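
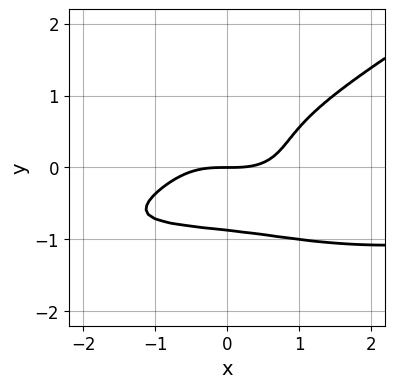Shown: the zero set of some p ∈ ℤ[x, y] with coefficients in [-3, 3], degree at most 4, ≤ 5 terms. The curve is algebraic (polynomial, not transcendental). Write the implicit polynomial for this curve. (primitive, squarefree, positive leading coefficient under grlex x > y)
x^3*y - x*y^3 - 3*y^4 + x^3 - 2*y

1. Degree: the shape is more complex than any degree-3 curve, so deg p = 4.
2. From the axis intercepts and sections: it crosses the x-axis at the gridline x = 0; one y-axis crossing is at y = 0.
3. Putting this together gives p.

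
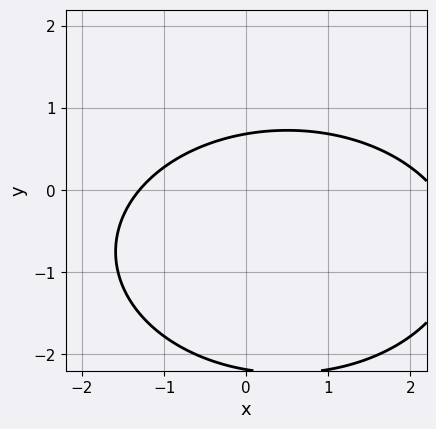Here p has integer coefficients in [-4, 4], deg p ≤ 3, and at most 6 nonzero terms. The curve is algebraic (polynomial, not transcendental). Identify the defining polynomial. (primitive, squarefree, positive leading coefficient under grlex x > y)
x^2 + 2*y^2 - x + 3*y - 3

1. The degree is 2 — a generic line meets the curve in up to 2 points.
2. Putting this together gives p.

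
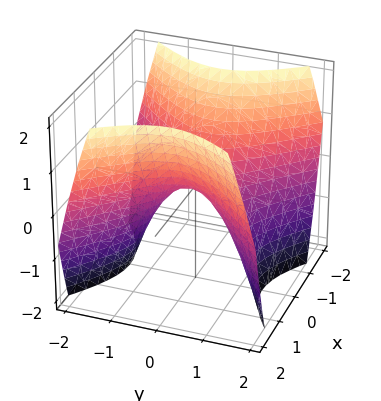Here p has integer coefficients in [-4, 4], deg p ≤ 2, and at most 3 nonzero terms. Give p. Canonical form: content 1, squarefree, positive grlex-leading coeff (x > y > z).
x^2 - y^2 - z

First, degree: a hyperbolic paraboloid; a quadric, so deg p = 2.
Then, symmetries: the y ↦ −y reflection is a symmetry, so y appears only in even powers; it's symmetric under x → −x, forcing even powers of x.
Then, checking where it meets the axes: it meets the z-axis at z = 0 (among the integer gridlines); it meets the x-axis at x = 0 (among the integer gridlines).
Finally, matching integer coefficients to the picture gives p.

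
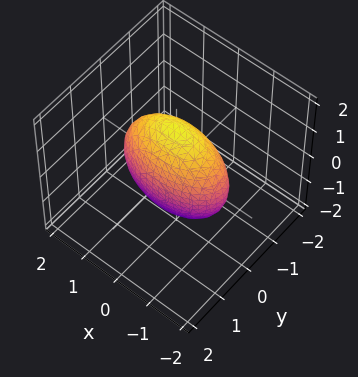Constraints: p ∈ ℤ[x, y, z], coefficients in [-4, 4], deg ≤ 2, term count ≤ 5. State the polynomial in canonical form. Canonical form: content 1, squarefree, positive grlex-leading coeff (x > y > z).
(a) The degree is 2 — a closed, bounded, convex surface; a quadric.
(b) Symmetries: the z ↦ −z reflection is a symmetry, so z appears only in even powers; the y ↦ −y reflection is a symmetry, so y appears only in even powers; it's symmetric under x → −x, forcing even powers of x.
(c) These observations pin down the coefficients.

x^2 + 3*y^2 + z^2 - 2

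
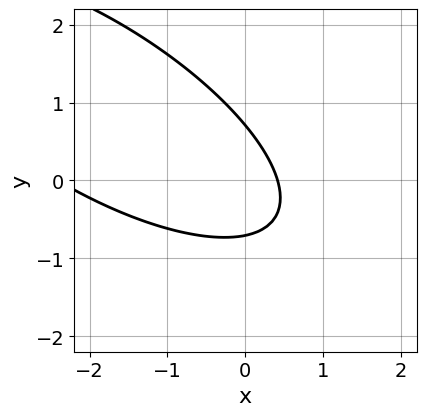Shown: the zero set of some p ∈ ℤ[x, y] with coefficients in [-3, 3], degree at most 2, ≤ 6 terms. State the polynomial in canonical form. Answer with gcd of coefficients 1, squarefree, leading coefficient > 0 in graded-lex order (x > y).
1. The degree is 2 — the shape is more complex than any degree-1 curve.
2. The integer polynomial consistent with all of this is the stated p.

x^2 + 2*x*y + 2*y^2 + 2*x - 1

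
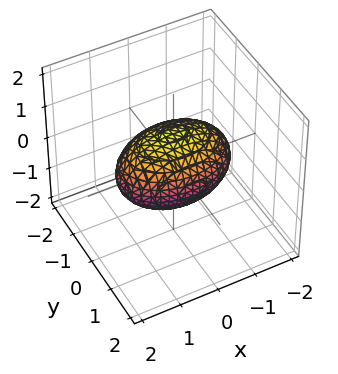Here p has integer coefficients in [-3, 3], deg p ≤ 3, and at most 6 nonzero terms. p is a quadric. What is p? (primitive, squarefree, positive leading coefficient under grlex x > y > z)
The degree is 2 — a closed, bounded, convex surface; a quadric.
Symmetries: mirror symmetry x ↦ −x ⇒ only even powers of x; the z ↦ −z reflection is a symmetry, so z appears only in even powers; it's symmetric under y → −y, forcing even powers of y.
Reading off the gridlines: among the integer gridlines, it crosses the z-axis at z ∈ {-1, 1}; among the integer gridlines, it crosses the y-axis at y ∈ {-1, 1}.
Solving for integer coefficients yields p as stated.

x^2 + 2*y^2 + 2*z^2 - 2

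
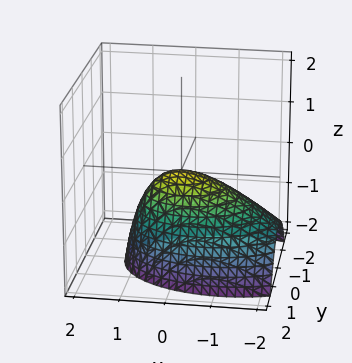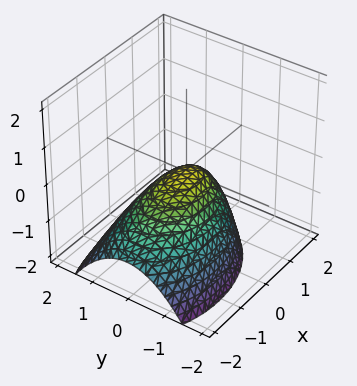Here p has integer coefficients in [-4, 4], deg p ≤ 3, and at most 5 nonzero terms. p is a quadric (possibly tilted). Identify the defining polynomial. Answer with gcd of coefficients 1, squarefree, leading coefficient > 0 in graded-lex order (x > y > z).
x^2 - x*z + 2*y^2 + 2*z

First, deg p = 2. A generic line meets the surface in up to 2 points.
Then, checking where it meets the axes: it meets the z-axis at z = 0 (among the integer gridlines); one y-axis crossing is at y = 0; it meets the x-axis at x = 0 (among the integer gridlines).
Finally, these observations pin down the coefficients.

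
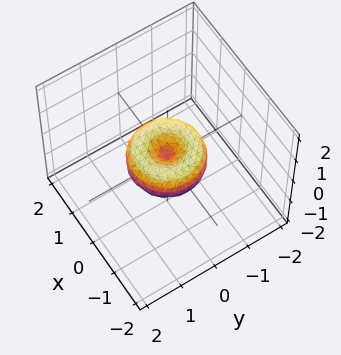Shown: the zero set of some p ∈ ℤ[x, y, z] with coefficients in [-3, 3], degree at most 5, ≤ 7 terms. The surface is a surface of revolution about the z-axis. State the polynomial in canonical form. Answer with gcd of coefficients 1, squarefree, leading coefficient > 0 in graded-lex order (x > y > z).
The degree is 4 — the shape is more complex than any degree-3 surface.
Symmetries: the surface is invariant under rotation about z: p = q(x² + y², z).
Reading off the gridlines: the x-axis gridline crossings are at x ∈ {-1, 0, 1}; among the integer gridlines, it crosses the y-axis at y ∈ {-1, 0, 1}; a circular section at z = 0 has radius exactly 1.
The integer polynomial consistent with all of this is the stated p.

x^4 + 2*x^2*y^2 + y^4 - x^2 - y^2 + z^2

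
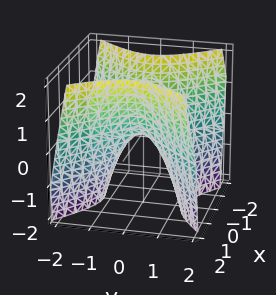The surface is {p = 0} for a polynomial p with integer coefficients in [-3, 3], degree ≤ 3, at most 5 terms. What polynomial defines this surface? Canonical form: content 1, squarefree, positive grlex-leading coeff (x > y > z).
3*x^2 - 3*y^2 - 2*z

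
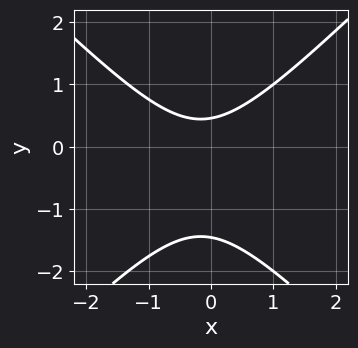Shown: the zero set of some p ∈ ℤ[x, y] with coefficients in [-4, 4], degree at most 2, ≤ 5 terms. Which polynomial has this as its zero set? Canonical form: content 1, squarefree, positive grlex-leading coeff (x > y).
(a) deg p = 2.
(b) From the visible intercepts: it misses every integer gridline on the x-axis.
(c) Solving for integer coefficients yields p as stated.

3*x^2 - 3*y^2 + x - 3*y + 2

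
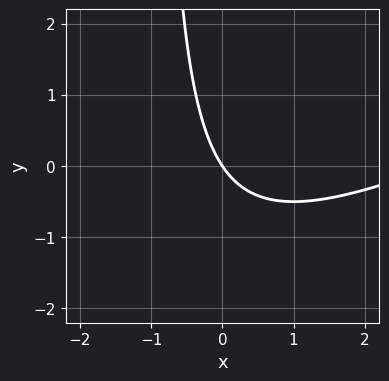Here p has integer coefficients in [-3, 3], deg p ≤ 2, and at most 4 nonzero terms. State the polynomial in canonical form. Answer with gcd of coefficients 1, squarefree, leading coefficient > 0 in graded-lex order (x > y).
First, deg p = 2. A generic line meets the curve in up to 2 points.
Next, from the axis intercepts and sections: it meets the x-axis at x = 0 (among the integer gridlines); it meets the y-axis at y = 0 (among the integer gridlines).
Finally, matching integer coefficients to the picture gives p.

x^2 - 2*x*y - 3*x - 2*y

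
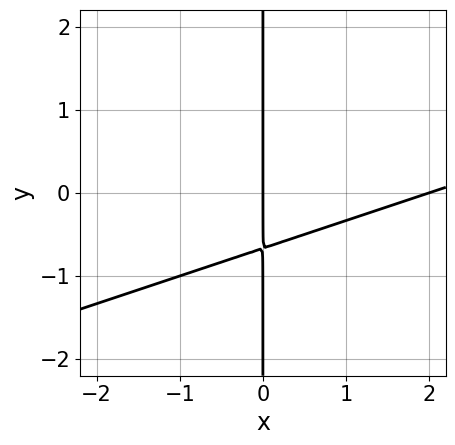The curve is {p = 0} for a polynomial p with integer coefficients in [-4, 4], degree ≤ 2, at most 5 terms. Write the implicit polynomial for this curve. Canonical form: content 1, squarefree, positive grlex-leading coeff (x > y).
x^2 - 3*x*y - 2*x

1. deg p = 2. A generic line meets the curve in up to 2 points.
2. Checking where it meets the axes: every point of the y-axis in the box is on the curve; among the integer gridlines, it crosses the x-axis at x ∈ {0, 2}.
3. Matching integer coefficients to the picture gives p.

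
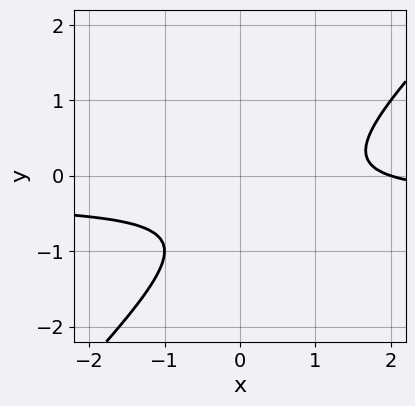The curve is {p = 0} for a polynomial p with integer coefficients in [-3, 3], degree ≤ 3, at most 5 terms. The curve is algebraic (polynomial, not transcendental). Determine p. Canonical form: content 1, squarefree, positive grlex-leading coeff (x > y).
Degree: a generic line meets the curve in up to 2 points, so deg p = 2.
Reading off the gridlines: it misses every integer gridline on the y-axis; it crosses the x-axis at the gridline x = 2.
These observations pin down the coefficients.

3*x*y - 3*y^2 + x - 3*y - 2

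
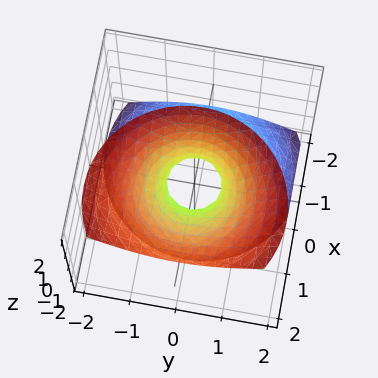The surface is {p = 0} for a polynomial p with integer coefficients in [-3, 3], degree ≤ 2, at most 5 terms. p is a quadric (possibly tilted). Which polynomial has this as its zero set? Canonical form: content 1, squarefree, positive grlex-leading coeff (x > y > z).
3*x^2 - 3*x*z + 3*y^2 - 2*z^2 - 1

1. The degree is 2 — no degree-1 surface has this shape.
2. From the axis intercepts and sections: no z-intercept at any integer in the box.
3. The integer polynomial consistent with all of this is the stated p.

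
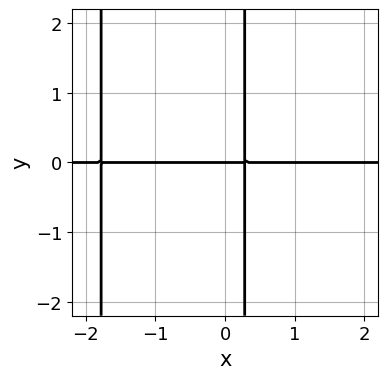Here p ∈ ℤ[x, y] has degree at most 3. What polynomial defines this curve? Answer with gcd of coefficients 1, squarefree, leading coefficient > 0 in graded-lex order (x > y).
1. Degree: a generic line meets the curve in up to 3 points, so deg p = 3.
2. From the visible intercepts: every point of the x-axis in the box is on the curve; it meets the y-axis at y = 0 (among the integer gridlines).
3. Matching integer coefficients to the picture gives p.

2*x^2*y + 3*x*y - y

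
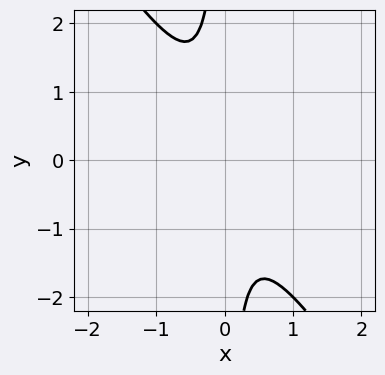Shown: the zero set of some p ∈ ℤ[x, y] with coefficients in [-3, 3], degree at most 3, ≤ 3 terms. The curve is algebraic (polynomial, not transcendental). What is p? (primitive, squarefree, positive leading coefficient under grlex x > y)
3*x^2 + 2*x*y + 1

First, degree: a generic line meets the curve in up to 2 points, so deg p = 2.
Then, from the axis intercepts and sections: the curve avoids every integer y-axis point in the box; it misses every integer gridline on the x-axis.
Finally, assembling these constraints gives the stated polynomial.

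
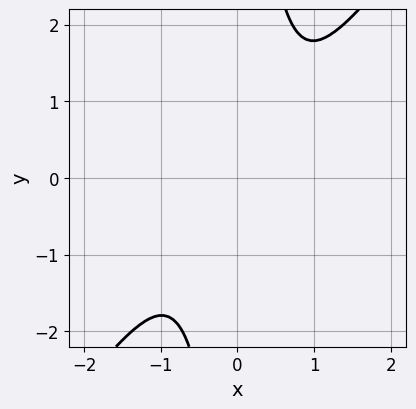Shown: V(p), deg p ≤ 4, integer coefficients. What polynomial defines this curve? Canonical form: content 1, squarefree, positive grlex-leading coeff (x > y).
First, the degree is 4 — no degree-3 curve has this shape.
Then, from the axis intercepts and sections: no y-intercept at any integer in the box; it misses every integer gridline on the x-axis.
Finally, the integer polynomial consistent with all of this is the stated p.

3*x^4 - x^3*y - x^2*y^2 + 2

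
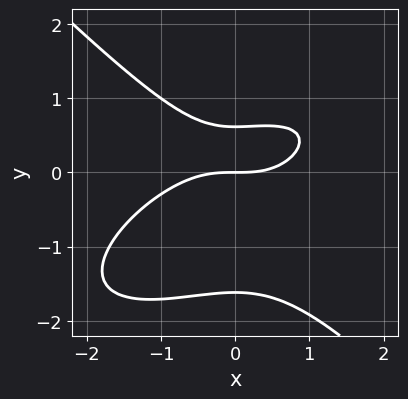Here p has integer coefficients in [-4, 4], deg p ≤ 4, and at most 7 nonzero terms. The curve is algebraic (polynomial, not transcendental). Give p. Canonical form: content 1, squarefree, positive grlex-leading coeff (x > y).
x^3 - x^2*y + 2*y^3 + 2*y^2 - 2*y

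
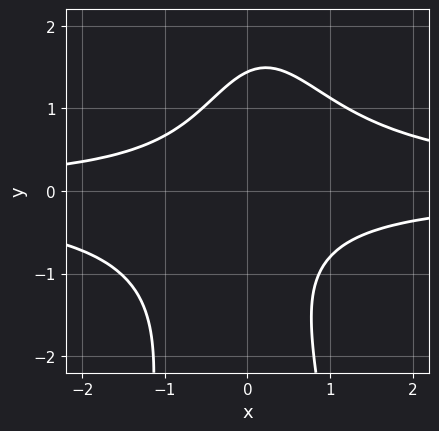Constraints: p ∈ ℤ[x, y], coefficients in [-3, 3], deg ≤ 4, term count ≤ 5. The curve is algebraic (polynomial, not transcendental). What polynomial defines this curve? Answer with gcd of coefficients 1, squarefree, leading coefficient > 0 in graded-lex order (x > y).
(a) deg p = 4. The shape is more complex than any degree-3 curve.
(b) From the axis intercepts and sections: it misses every integer gridline on the x-axis.
(c) Fitting integer coefficients to these (and the overall shape) gives p.

3*x^2*y^2 + y^3 - 2*x*y - 3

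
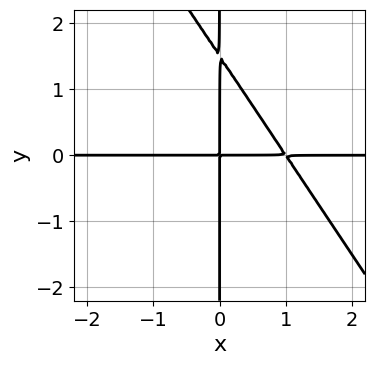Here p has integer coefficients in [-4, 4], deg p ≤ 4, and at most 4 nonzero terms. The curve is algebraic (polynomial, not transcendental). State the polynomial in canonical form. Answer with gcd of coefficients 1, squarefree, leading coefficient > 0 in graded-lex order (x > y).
The degree is 3 — a generic line meets the curve in up to 3 points.
Reading off the gridlines: every point of the y-axis in the box is on the curve; every point of the x-axis in the box is on the curve.
Matching integer coefficients to the picture gives p.

3*x^2*y + 2*x*y^2 - 3*x*y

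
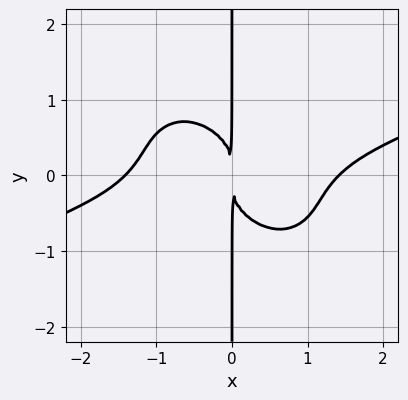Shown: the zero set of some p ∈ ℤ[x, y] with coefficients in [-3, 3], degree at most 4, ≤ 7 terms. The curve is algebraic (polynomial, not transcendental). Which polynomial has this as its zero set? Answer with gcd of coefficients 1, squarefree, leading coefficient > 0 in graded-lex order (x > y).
x^4 - 2*x^3*y - 2*x^2*y^2 - 3*x*y^3 - 2*x^2

First, deg p = 4. A generic line meets the curve in up to 4 points.
Next, reading off the gridlines: every point of the y-axis in the box is on the curve.
Finally, assembling these constraints gives the stated polynomial.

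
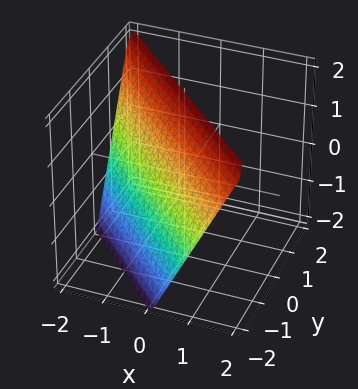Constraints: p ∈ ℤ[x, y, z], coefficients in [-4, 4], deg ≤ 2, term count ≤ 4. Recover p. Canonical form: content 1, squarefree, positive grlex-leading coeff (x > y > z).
2*x + 2*y - z + 2

(a) Degree: every cross-section is a straight line — this is a plane, so deg p = 1.
(b) Checking where it meets the axes: it crosses the x-axis at the gridline x = -1; it crosses the z-axis at the gridline z = 2.
(c) The integer polynomial consistent with all of this is the stated p. Check: (0, -1, 0) on the y-axis lies on the surface, and p(0, -1, 0) = 0. ✓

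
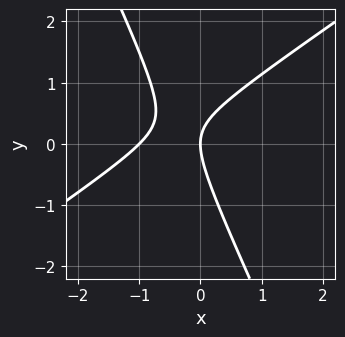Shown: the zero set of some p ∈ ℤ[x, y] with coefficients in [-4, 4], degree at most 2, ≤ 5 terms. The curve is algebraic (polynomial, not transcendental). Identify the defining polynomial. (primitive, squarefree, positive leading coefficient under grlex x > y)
1. The degree is 2 — no degree-1 curve has this shape.
2. Observable constraints: it crosses the y-axis at the gridline y = 0; among the integer gridlines, it crosses the x-axis at x ∈ {-1, 0}.
3. Putting this together gives p.

3*x^2 - 3*x*y - 2*y^2 + 3*x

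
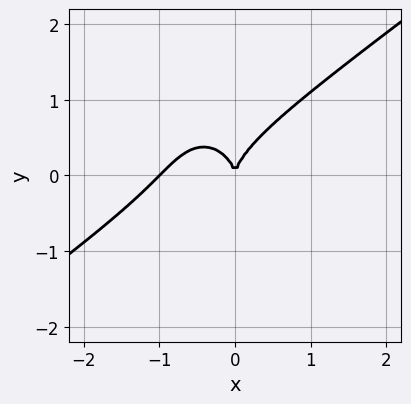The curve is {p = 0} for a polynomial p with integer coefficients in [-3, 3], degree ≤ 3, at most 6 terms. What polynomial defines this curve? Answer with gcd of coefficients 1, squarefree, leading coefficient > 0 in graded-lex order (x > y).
First, degree: a generic line meets the curve in up to 3 points, so deg p = 3.
Then, against the integer gridlines: one y-axis crossing is at y = 0; among the integer gridlines, it crosses the x-axis at x ∈ {-1, 0}.
Finally, these observations pin down the coefficients.

3*x^3 - 3*x^2*y - 2*y^3 + 3*x^2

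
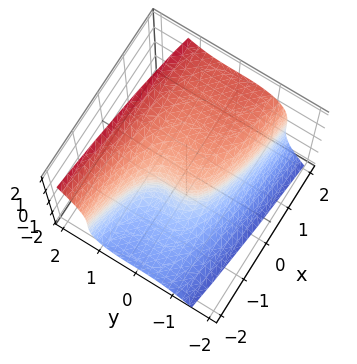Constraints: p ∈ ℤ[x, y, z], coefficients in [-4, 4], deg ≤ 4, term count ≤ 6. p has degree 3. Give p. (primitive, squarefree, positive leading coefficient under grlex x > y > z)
2*y^3 - z^3 + 2*x + 1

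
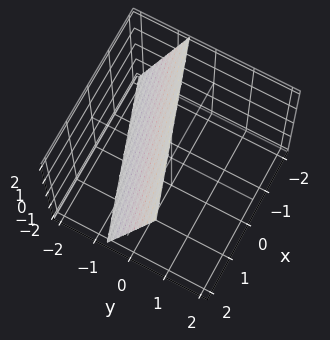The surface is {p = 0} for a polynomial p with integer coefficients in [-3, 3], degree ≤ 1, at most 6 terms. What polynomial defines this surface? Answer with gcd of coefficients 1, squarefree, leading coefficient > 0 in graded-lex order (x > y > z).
First, degree: the surface is flat (a plane), so deg p = 1.
Then, reading off the gridlines: it meets the z-axis at z = 2 (among the integer gridlines); it crosses the x-axis at the gridline x = 2.
Finally, the integer polynomial consistent with all of this is the stated p.

x - 3*y + z - 2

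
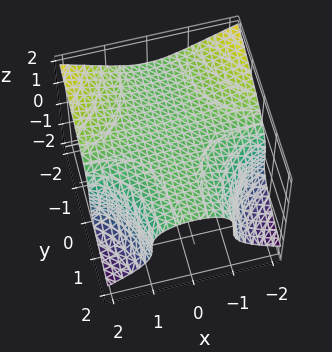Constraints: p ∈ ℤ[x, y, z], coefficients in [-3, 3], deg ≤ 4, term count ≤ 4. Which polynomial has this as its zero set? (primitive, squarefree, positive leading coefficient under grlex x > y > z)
x^2*y + 2*z^3 - 2

First, the degree is 3 — no degree-2 surface has this shape.
Next, from the axis intercepts and sections: it misses every integer gridline on the x-axis; it meets the z-axis at z = 1 (among the integer gridlines).
Finally, matching integer coefficients to the picture gives p.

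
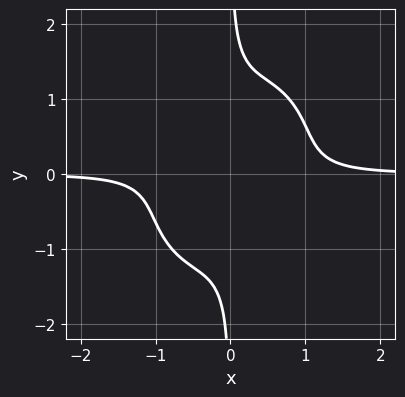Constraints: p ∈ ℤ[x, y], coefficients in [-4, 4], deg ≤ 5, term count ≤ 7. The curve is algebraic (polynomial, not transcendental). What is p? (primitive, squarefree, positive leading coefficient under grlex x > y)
deg p = 4. A generic line meets the curve in up to 4 points.
Observable constraints: it misses every integer gridline on the y-axis; the curve avoids every integer x-axis point in the box.
Matching integer coefficients to the picture gives p.

3*x^3*y - 2*x^2*y^2 + 2*x*y^3 - x*y - 1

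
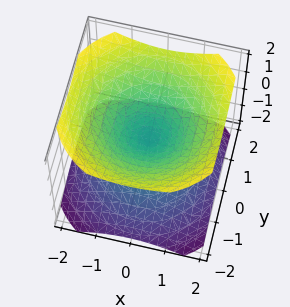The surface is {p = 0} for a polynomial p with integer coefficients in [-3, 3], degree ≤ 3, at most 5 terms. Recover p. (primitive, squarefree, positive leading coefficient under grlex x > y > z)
2*x^2 + 2*y^2 - 3*z^2

1. The picture has 2 separate pieces. They look like related sheets of one shape, so recover p as a whole.
2. The degree is 2 — a double cone through the origin; a quadric.
3. By symmetry, every cross-section ⟂ z is a circle, so x, y appear only via x² + y²; it's symmetric under z → −z, forcing even powers of z.
4. From the axis intercepts and sections: one z-axis crossing is at z = 0; it meets the x-axis at x = 0 (among the integer gridlines).
5. Matching integer coefficients to the picture gives p.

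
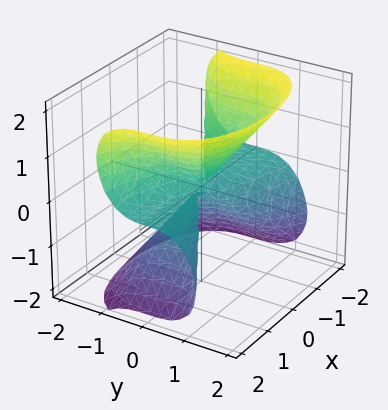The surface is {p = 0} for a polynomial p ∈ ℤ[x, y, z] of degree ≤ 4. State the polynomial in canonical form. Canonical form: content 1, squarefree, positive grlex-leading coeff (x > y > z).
x^2*z + 2*y^3 - z^3

First, degree: a generic line meets the surface in up to 3 points, so deg p = 3.
Then, checking where it meets the axes: it crosses the z-axis at the gridline z = 0; it crosses the y-axis at the gridline y = 0; every point of the x-axis in the box is on the surface.
Finally, the integer polynomial consistent with all of this is the stated p.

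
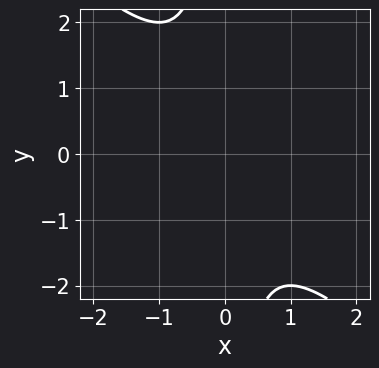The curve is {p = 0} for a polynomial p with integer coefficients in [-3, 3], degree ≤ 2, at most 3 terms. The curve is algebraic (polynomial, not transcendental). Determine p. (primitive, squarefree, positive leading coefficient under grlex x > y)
deg p = 2.
Checking where it meets the axes: it misses every integer gridline on the x-axis; it misses every integer gridline on the y-axis.
Matching integer coefficients to the picture gives p.

x^2 + x*y + 1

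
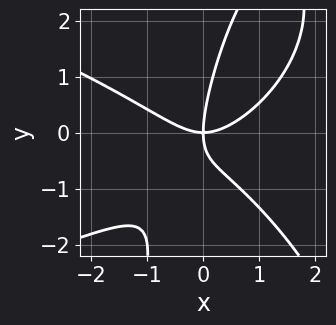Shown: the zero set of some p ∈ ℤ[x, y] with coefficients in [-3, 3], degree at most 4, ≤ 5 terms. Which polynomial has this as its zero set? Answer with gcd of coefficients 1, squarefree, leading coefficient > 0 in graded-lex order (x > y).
The degree is 4 — the shape is more complex than any degree-3 curve.
From the axis intercepts and sections: it meets the x-axis at x = 0 (among the integer gridlines); it crosses the y-axis at the gridline y = 0.
Together with the visible shape, these determine p as stated.

x^2*y^2 + 2*x^3 - 3*x*y^2 + y^3 - 3*x*y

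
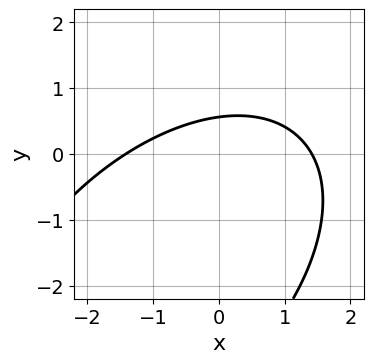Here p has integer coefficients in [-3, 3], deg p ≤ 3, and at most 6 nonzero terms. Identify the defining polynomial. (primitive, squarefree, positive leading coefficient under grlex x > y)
1. deg p = 2. No degree-1 curve has this shape.
2. Putting this together gives p.

x^2 - x*y + y^2 + 3*y - 2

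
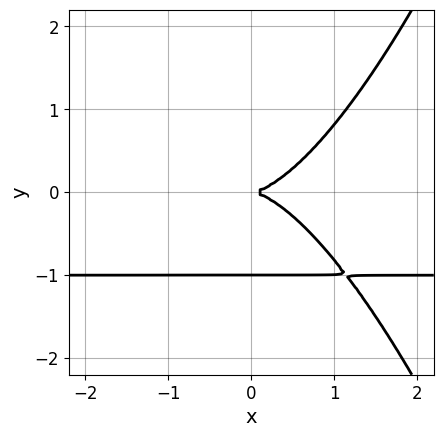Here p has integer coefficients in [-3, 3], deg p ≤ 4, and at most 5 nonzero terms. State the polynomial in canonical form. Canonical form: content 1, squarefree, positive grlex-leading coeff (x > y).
2*x^3*y + 2*x^3 - 3*y^3 - 3*y^2

First, degree: the shape is more complex than any degree-3 curve, so deg p = 4.
Then, from the visible intercepts: the y-axis gridline crossings are at y ∈ {-1, 0}; one x-axis crossing is at x = 0.
Finally, solving for integer coefficients yields p as stated.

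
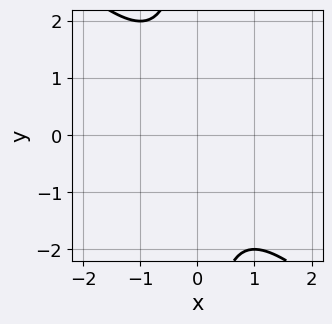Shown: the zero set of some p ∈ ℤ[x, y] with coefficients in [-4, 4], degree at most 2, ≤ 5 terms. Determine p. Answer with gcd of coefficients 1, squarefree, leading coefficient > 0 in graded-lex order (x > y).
Degree: no degree-1 curve has this shape, so deg p = 2.
Observable constraints: it misses every integer gridline on the x-axis; no y-intercept at any integer in the box.
Fitting integer coefficients to these (and the overall shape) gives p.

x^2 + x*y + 1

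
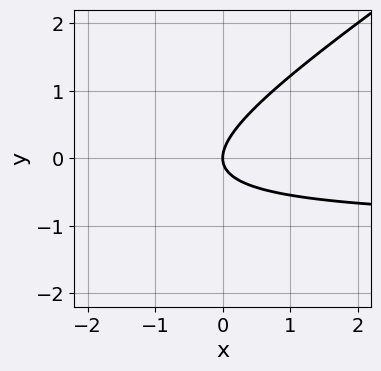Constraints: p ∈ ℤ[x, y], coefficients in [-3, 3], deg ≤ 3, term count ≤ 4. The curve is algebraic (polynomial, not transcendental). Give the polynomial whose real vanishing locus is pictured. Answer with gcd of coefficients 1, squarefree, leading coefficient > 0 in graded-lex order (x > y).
Degree: the shape is more complex than any degree-1 curve, so deg p = 2.
Against the integer gridlines: it meets the y-axis at y = 0 (among the integer gridlines); one x-axis crossing is at x = 0.
The integer polynomial consistent with all of this is the stated p.

2*x*y - 3*y^2 + 2*x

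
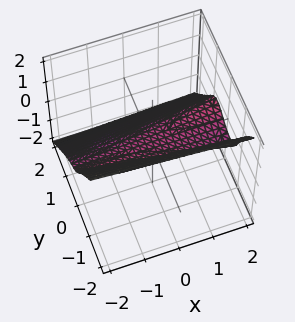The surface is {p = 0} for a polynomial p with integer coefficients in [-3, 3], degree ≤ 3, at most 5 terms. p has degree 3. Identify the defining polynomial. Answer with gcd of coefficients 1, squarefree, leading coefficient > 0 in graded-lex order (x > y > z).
3*y^3 + 2*z^3 - x*y - 2*z^2 + 3*z

Degree: the shape is more complex than any degree-2 surface, so deg p = 3.
From the axis intercepts and sections: one y-axis crossing is at y = 0; one z-axis crossing is at z = 0; the visible x-axis segment lies entirely on the surface.
Putting this together gives p.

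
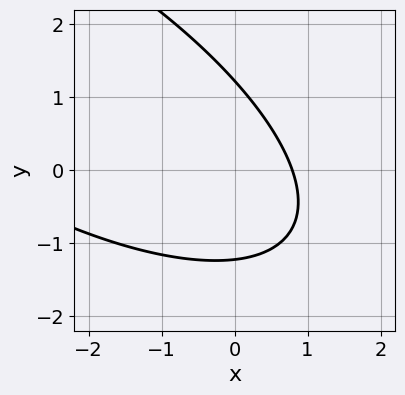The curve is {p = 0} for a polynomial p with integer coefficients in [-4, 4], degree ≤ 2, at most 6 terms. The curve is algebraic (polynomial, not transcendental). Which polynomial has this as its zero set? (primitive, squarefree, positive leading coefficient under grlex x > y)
The degree is 2 — no degree-1 curve has this shape.
The integer polynomial consistent with all of this is the stated p.

x^2 + 2*x*y + 2*y^2 + 3*x - 3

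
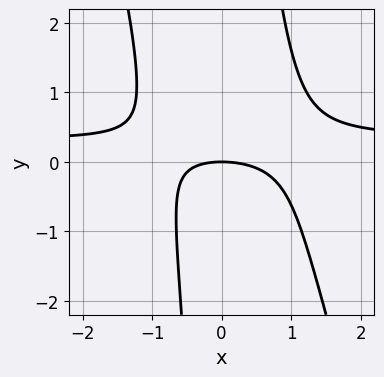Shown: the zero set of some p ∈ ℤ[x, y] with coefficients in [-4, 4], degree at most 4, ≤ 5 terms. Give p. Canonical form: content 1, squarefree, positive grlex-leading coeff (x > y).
1. deg p = 3. The shape is more complex than any degree-2 curve.
2. From the visible intercepts: one y-axis crossing is at y = 0; one x-axis crossing is at x = 0.
3. Matching integer coefficients to the picture gives p.

3*x^2*y + x*y^2 - x^2 - x*y - 3*y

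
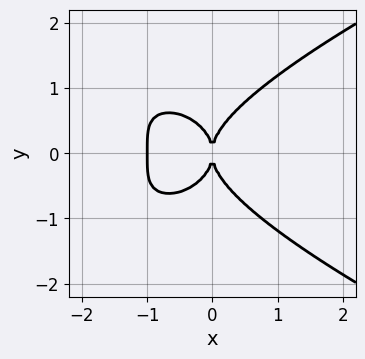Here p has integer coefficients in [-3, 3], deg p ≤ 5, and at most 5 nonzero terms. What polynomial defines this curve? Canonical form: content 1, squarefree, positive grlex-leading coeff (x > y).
1. deg p = 4. A generic line meets the curve in up to 4 points.
2. Symmetries: mirror symmetry y ↦ −y ⇒ only even powers of y.
3. Reading off the gridlines: it meets the y-axis at y = 0 (among the integer gridlines); among the integer gridlines, it crosses the x-axis at x ∈ {-1, 0}.
4. These observations pin down the coefficients.

y^4 - x^3 - x^2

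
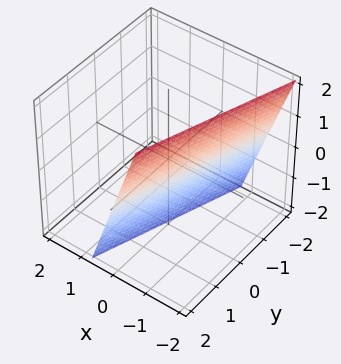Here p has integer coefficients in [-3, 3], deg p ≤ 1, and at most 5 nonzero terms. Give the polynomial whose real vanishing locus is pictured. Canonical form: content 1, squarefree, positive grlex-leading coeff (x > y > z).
First, deg p = 1.
Next, from the axis intercepts and sections: it crosses the y-axis at the gridline y = 2; it meets the z-axis at z = -2 (among the integer gridlines).
Finally, assembling these constraints gives the stated polynomial.

3*x - y + z + 2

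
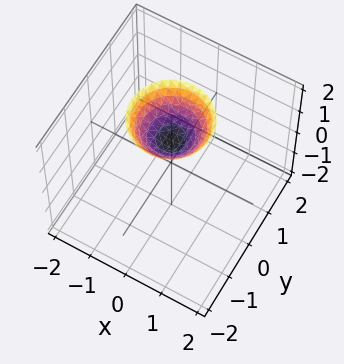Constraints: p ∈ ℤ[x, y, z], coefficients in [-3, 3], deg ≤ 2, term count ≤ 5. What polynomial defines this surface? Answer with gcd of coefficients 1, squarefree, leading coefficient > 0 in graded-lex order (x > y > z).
Degree: the shape is more complex than any degree-1 surface, so deg p = 2.
By symmetry, every cross-section ⟂ z is a circle, so x, y appear only via x² + y².
Against the integer gridlines: no x-intercept at any integer in the box; it misses every integer gridline on the y-axis; it crosses the z-axis at the gridline z = 1.
These observations pin down the coefficients.

x^2 + y^2 - z + 1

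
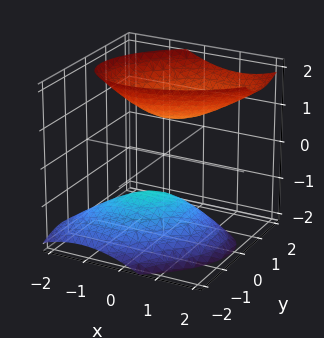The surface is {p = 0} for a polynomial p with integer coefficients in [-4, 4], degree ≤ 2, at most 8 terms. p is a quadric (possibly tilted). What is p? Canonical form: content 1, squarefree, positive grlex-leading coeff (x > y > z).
2*x^2 - 2*x*y + 3*y^2 - 2*y*z - 2*z^2 + 2

(a) There are 2 components. They look like related sheets of one shape, so recover p as a whole.
(b) The degree is 2 — the shape is more complex than any degree-1 surface.
(c) Checking where it meets the axes: among the integer gridlines, it crosses the z-axis at z ∈ {-1, 1}; it misses every integer gridline on the x-axis; it misses every integer gridline on the y-axis.
(d) Solving for integer coefficients yields p as stated.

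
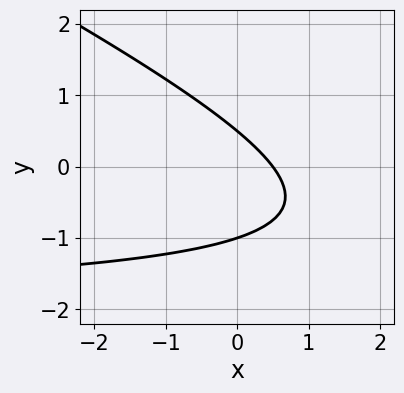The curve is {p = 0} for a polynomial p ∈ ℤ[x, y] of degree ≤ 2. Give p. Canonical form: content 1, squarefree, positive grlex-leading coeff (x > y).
(a) Degree: a generic line meets the curve in up to 2 points, so deg p = 2.
(b) Against the integer gridlines: one y-axis crossing is at y = -1.
(c) Assembling these constraints gives the stated polynomial.

x*y + 2*y^2 + 2*x + y - 1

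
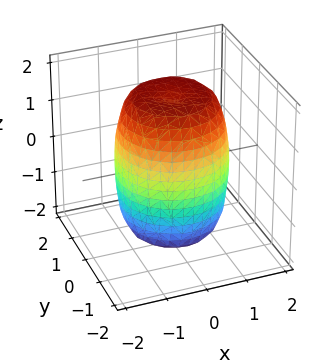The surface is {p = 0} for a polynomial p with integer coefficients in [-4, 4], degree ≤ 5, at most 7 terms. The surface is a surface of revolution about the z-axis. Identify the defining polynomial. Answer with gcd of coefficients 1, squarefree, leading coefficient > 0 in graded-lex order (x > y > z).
2*x^4 + 4*x^2*y^2 + 2*y^4 - 2*x^2 - 2*y^2 + z^2 - 3

Degree: the shape is more complex than any degree-3 surface, so deg p = 4.
Symmetries: the surface is invariant under rotation about z: p = q(x² + y², z).
Against the integer gridlines: a circular section at z = 0 has radius between 1 and 2.
Putting this together gives p.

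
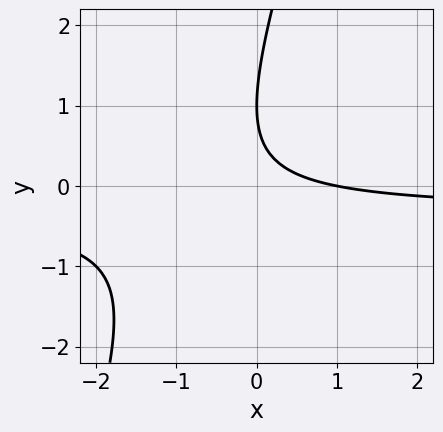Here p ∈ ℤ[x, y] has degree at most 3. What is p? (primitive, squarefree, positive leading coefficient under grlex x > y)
(a) deg p = 2. No degree-1 curve has this shape.
(b) Against the integer gridlines: it crosses the x-axis at the gridline x = 1; it crosses the y-axis at the gridline y = 1.
(c) These observations pin down the coefficients.

3*x*y - y^2 + x + 2*y - 1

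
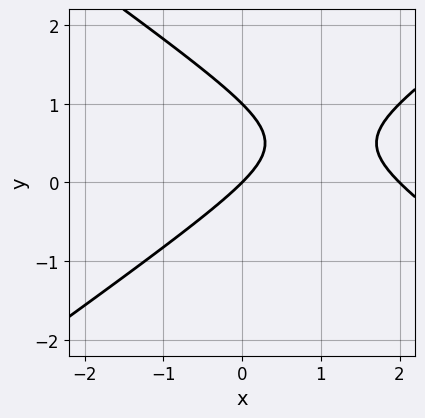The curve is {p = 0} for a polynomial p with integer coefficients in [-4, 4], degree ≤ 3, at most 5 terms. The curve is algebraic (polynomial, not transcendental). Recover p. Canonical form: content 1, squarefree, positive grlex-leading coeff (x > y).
x^2 - 2*y^2 - 2*x + 2*y

1. The degree is 2 — a generic line meets the curve in up to 2 points.
2. Checking where it meets the axes: among the integer gridlines, it crosses the x-axis at x ∈ {0, 2}; among the integer gridlines, it crosses the y-axis at y ∈ {0, 1}.
3. Assembling these constraints gives the stated polynomial.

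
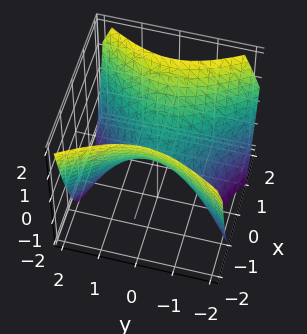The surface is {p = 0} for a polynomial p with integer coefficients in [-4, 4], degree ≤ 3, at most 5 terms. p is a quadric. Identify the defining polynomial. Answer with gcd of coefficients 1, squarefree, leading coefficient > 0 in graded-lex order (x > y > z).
3*x^2 - 2*y^2 - 3*z

(a) deg p = 2.
(b) Symmetries: mirror symmetry x ↦ −x ⇒ only even powers of x; mirror symmetry y ↦ −y ⇒ only even powers of y.
(c) Reading off the gridlines: it meets the y-axis at y = 0 (among the integer gridlines); it meets the x-axis at x = 0 (among the integer gridlines).
(d) Matching integer coefficients to the picture gives p.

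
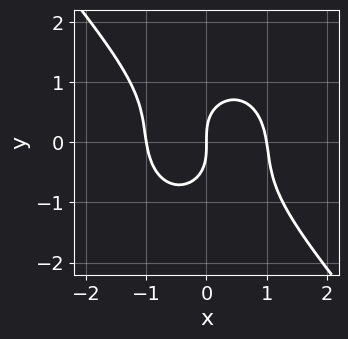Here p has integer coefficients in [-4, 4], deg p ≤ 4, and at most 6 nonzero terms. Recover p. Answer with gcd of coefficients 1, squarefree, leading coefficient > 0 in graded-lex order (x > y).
3*x^3 + x^2*y + x*y^2 + 2*y^3 - 3*x

(a) deg p = 3.
(b) Observable constraints: among the integer gridlines, it crosses the x-axis at x ∈ {-1, 0, 1}; it crosses the y-axis at the gridline y = 0.
(c) Matching integer coefficients to the picture gives p.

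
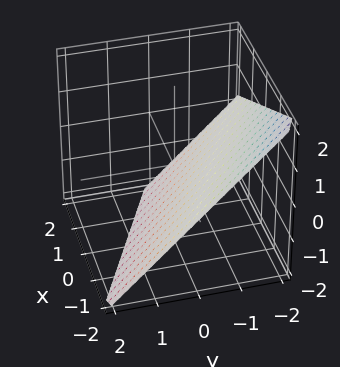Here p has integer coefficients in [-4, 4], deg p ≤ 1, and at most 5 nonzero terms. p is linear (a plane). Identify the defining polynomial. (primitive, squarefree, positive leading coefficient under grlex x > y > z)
(a) The degree is 1 — the surface is flat (a plane).
(b) Reading off the gridlines: one y-axis crossing is at y = -1; it crosses the z-axis at the gridline z = -1.
(c) These observations pin down the coefficients. Check: (-2, 0, 0) on the x-axis lies on the surface, and p(-2, 0, 0) = 0. ✓

x + 2*y + 2*z + 2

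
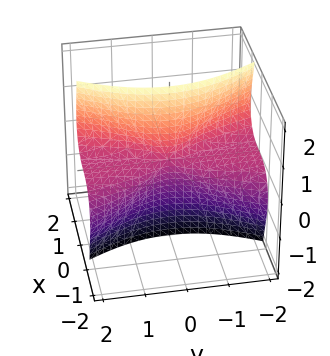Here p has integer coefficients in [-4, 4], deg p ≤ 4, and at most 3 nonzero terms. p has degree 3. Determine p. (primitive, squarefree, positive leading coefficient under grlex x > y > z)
2*x^3 + 3*x*z^2 - y^2*z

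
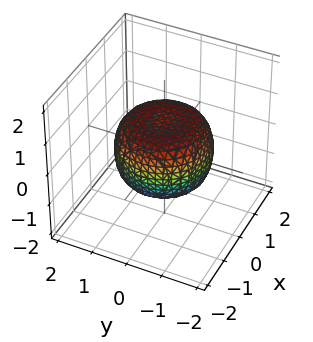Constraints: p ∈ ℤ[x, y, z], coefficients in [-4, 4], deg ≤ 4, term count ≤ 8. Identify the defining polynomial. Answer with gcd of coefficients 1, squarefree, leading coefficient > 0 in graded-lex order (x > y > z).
First, degree: a generic line meets the surface in up to 4 points, so deg p = 4.
Next, symmetries: rotational symmetry about the z-axis ⇒ p depends on x, y only through x² + y².
Then, reading off the gridlines: a circular section at z = 0 has radius between 1 and 2.
Finally, fitting integer coefficients to these (and the overall shape) gives p.

2*x^4 + 4*x^2*y^2 + 2*y^4 - 2*x^2 - 2*y^2 + 3*z^2 - 2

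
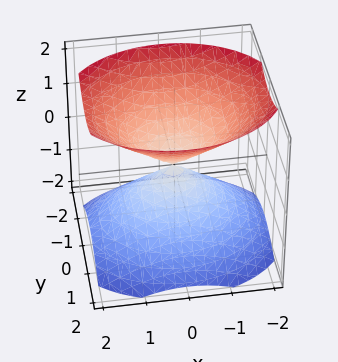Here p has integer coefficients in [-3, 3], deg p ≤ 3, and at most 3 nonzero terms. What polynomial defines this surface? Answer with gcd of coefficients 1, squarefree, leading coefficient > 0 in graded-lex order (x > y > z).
2*x^2 + 3*y^2 - 3*z^2

1. There are 2 components.
2. Degree: two nappes meeting at a single point; a quadric, so deg p = 2.
3. Symmetries: the x ↦ −x reflection is a symmetry, so x appears only in even powers; it's symmetric under z → −z, forcing even powers of z; the y ↦ −y reflection is a symmetry, so y appears only in even powers.
4. Against the integer gridlines: one y-axis crossing is at y = 0; it meets the z-axis at z = 0 (among the integer gridlines).
5. The integer polynomial consistent with all of this is the stated p.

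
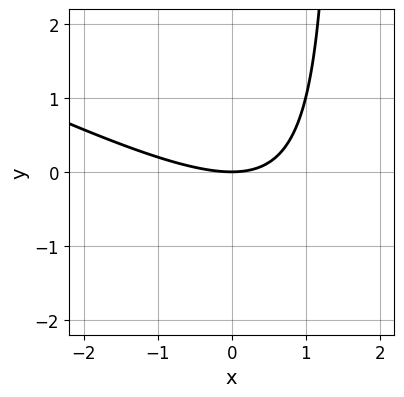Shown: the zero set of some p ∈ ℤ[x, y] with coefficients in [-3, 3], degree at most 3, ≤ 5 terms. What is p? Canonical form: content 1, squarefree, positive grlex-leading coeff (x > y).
x^2 + 2*x*y - 3*y

First, the degree is 2 — a generic line meets the curve in up to 2 points.
Next, reading off the gridlines: it crosses the x-axis at the gridline x = 0; it meets the y-axis at y = 0 (among the integer gridlines).
Finally, matching integer coefficients to the picture gives p.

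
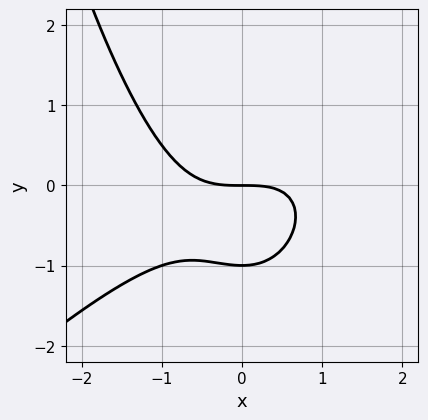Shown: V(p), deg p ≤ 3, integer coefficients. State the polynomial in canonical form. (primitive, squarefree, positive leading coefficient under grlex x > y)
1. deg p = 3. No degree-2 curve has this shape.
2. From the axis intercepts and sections: the y-axis gridline crossings are at y ∈ {-1, 0}; it meets the x-axis at x = 0 (among the integer gridlines).
3. Assembling these constraints gives the stated polynomial.

x^3 - x^2*y + 2*y^2 + 2*y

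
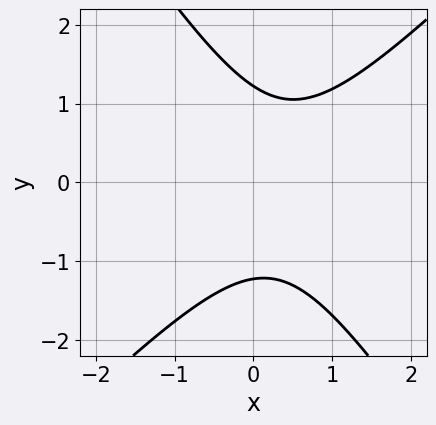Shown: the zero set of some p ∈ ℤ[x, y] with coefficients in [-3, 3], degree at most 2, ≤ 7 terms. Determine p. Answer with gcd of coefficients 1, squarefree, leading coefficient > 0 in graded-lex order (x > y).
First, the degree is 2 — the shape is more complex than any degree-1 curve.
Then, checking where it meets the axes: no x-intercept at any integer in the box.
Finally, assembling these constraints gives the stated polynomial.

3*x^2 - x*y - 2*y^2 - 2*x + 3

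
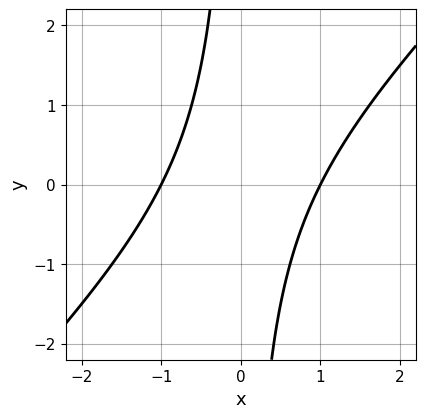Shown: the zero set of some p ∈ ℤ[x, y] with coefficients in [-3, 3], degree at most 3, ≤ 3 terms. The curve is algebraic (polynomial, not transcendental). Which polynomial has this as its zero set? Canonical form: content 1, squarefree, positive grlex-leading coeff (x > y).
x^2 - x*y - 1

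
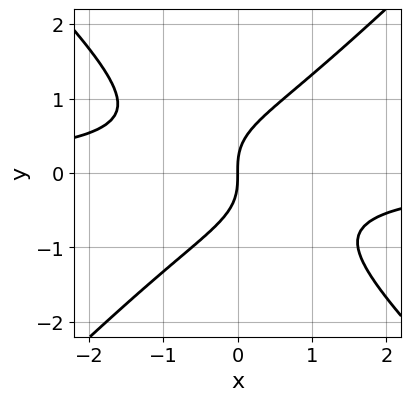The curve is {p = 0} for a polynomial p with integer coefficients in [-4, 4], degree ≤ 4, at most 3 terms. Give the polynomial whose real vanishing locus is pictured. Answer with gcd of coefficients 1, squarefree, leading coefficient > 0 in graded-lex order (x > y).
x^2*y - y^3 + x

(a) The degree is 3 — a generic line meets the curve in up to 3 points.
(b) From the axis intercepts and sections: it crosses the y-axis at the gridline y = 0; it meets the x-axis at x = 0 (among the integer gridlines).
(c) Putting this together gives p.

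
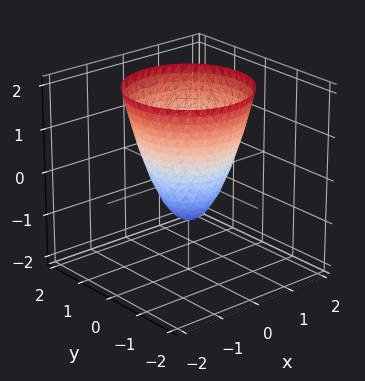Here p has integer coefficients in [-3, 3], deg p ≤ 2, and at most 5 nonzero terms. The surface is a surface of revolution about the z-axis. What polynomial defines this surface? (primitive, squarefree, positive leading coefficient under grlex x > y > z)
3*x^2 + 3*y^2 - 2*z - 2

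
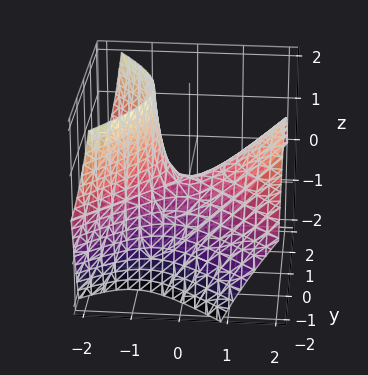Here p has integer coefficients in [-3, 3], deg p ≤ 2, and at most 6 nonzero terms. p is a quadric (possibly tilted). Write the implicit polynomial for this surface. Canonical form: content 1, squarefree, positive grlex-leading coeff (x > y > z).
x^2 - x*z - y^2 - z

(a) Degree: no degree-1 surface has this shape, so deg p = 2.
(b) Against the integer gridlines: one y-axis crossing is at y = 0; one x-axis crossing is at x = 0; it crosses the z-axis at the gridline z = 0.
(c) Assembling these constraints gives the stated polynomial.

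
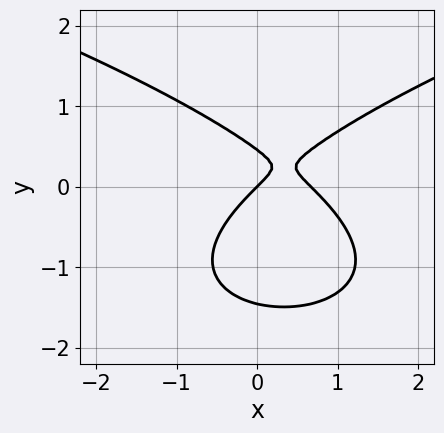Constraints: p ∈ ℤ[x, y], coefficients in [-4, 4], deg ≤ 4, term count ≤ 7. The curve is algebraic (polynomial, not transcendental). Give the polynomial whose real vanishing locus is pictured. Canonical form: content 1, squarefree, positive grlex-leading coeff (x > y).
First, deg p = 3.
Then, checking where it meets the axes: one y-axis crossing is at y = 0; it meets the x-axis at x = 0 (among the integer gridlines).
Finally, matching integer coefficients to the picture gives p.

3*y^3 - 3*x^2 + 3*y^2 + 2*x - 2*y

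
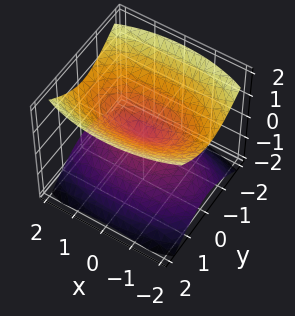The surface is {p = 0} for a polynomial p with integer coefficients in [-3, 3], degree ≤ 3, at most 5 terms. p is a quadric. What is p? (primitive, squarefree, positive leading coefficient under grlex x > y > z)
1. There are 2 components. They look like related sheets of one shape, so recover p as a whole.
2. The degree is 2 — a double cone through the origin; a quadric.
3. Symmetries: it's symmetric under y → −y, forcing even powers of y; the z ↦ −z reflection is a symmetry, so z appears only in even powers; mirror symmetry x ↦ −x ⇒ only even powers of x.
4. Observable constraints: it crosses the x-axis at the gridline x = 0; one z-axis crossing is at z = 0.
5. The integer polynomial consistent with all of this is the stated p.

x^2 + 3*y^2 - 3*z^2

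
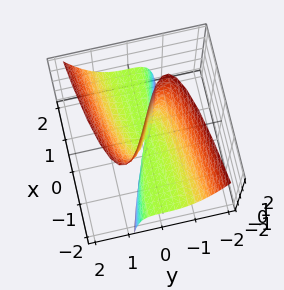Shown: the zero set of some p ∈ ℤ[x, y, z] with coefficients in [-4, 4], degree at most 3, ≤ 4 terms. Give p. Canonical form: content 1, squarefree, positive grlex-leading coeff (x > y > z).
2*y^3 - x*z - 2*y*z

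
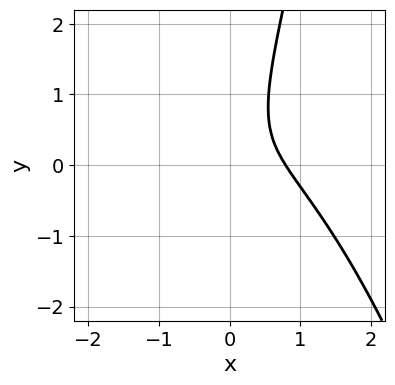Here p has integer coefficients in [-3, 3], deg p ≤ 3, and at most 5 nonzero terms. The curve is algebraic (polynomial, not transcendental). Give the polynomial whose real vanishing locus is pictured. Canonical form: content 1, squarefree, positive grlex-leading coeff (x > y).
The degree is 3 — no degree-2 curve has this shape.
Against the integer gridlines: it misses every integer gridline on the y-axis.
Together with the visible shape, these determine p as stated.

2*x^3 + 3*x*y - y^2 - 1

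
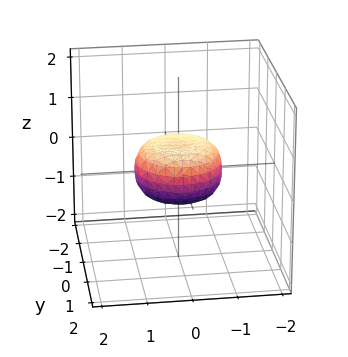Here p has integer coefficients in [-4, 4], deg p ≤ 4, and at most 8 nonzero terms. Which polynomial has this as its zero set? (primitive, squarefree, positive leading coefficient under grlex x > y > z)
2*x^4 + 4*x^2*y^2 + 2*y^4 - x^2 - y^2 + 3*z^2 - 1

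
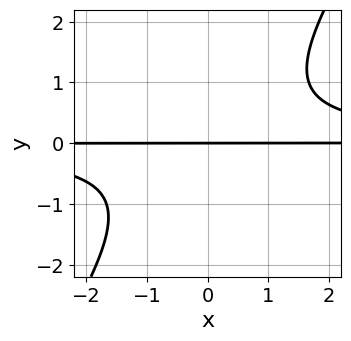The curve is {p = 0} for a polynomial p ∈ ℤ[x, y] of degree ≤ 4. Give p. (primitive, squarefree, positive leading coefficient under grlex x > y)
First, deg p = 3. A generic line meets the curve in up to 3 points.
Then, reading off the gridlines: one y-axis crossing is at y = 0; the visible x-axis segment lies entirely on the curve.
Finally, the integer polynomial consistent with all of this is the stated p.

3*x*y^2 - 2*y^3 - 3*y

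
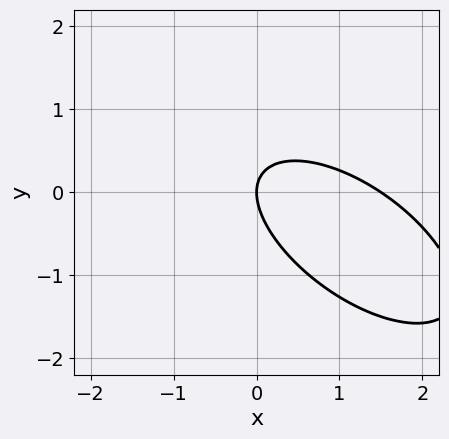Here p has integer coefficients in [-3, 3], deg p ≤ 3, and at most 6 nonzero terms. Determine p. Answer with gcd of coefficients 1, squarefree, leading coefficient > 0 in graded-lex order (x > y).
2*x^2 + 3*x*y + 3*y^2 - 3*x

1. deg p = 2. A generic line meets the curve in up to 2 points.
2. From the visible intercepts: it crosses the x-axis at the gridline x = 0; it crosses the y-axis at the gridline y = 0.
3. Assembling these constraints gives the stated polynomial.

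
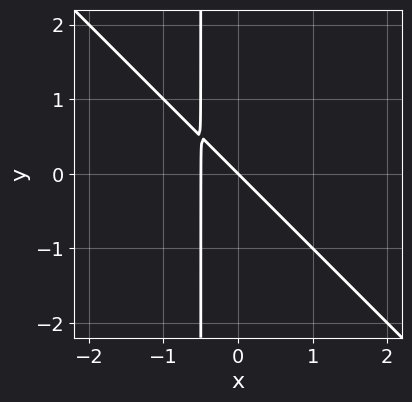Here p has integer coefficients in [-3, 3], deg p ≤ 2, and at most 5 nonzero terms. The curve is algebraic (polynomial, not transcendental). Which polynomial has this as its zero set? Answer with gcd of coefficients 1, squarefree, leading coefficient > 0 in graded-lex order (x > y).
Degree: the shape is more complex than any degree-1 curve, so deg p = 2.
From the visible intercepts: one y-axis crossing is at y = 0; it crosses the x-axis at the gridline x = 0.
These observations pin down the coefficients.

2*x^2 + 2*x*y + x + y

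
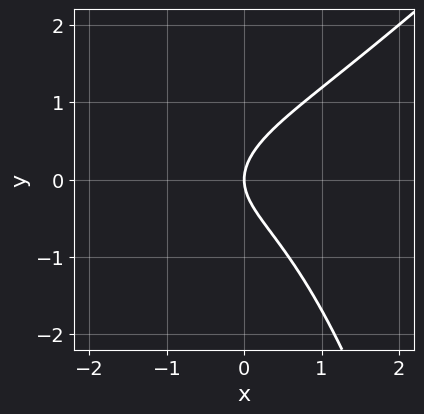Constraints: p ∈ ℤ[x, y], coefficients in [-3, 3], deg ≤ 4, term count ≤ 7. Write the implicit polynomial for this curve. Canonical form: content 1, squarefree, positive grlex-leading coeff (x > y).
x^3 - x^2*y + x^2 - 2*y^2 + 2*x

(a) The degree is 3 — the shape is more complex than any degree-2 curve.
(b) From the visible intercepts: it crosses the y-axis at the gridline y = 0; it meets the x-axis at x = 0 (among the integer gridlines).
(c) Fitting integer coefficients to these (and the overall shape) gives p.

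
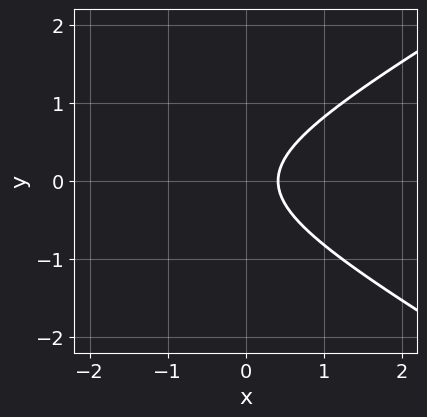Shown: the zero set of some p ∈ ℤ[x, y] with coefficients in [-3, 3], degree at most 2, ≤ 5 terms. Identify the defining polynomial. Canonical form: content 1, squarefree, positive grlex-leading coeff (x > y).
First, deg p = 2. The shape is more complex than any degree-1 curve.
Next, symmetries: mirror symmetry y ↦ −y ⇒ only even powers of y.
Next, reading off the gridlines: the curve avoids every integer y-axis point in the box.
Finally, matching integer coefficients to the picture gives p.

x^2 - 3*y^2 + 2*x - 1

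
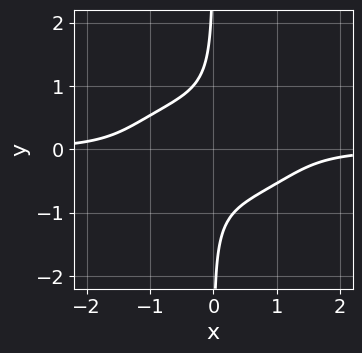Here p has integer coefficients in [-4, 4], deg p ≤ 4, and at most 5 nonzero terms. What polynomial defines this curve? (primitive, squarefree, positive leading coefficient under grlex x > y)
x^3*y + 3*x*y^3 + 1

1. deg p = 4.
2. Against the integer gridlines: it misses every integer gridline on the y-axis; the curve avoids every integer x-axis point in the box.
3. Together with the visible shape, these determine p as stated.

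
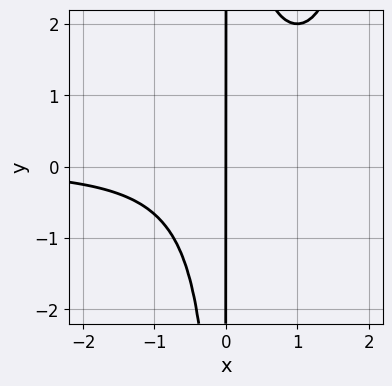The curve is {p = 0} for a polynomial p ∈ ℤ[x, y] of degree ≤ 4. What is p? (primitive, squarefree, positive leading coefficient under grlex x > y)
(a) deg p = 4.
(b) Checking where it meets the axes: the visible y-axis segment lies entirely on the curve; one x-axis crossing is at x = 0.
(c) Putting this together gives p.

x^3*y - 2*x^2*y + 2*x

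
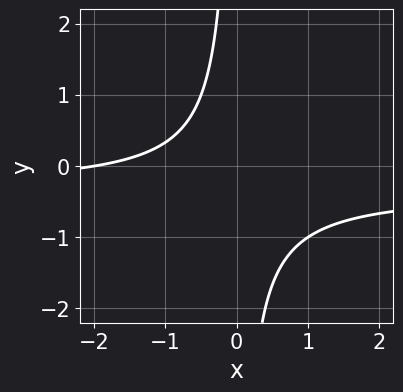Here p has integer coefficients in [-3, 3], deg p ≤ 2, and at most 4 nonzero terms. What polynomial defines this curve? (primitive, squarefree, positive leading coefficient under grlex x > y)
3*x*y + x + 2

The degree is 2 — no degree-1 curve has this shape.
Checking where it meets the axes: one x-axis crossing is at x = -2; no y-intercept at any integer in the box.
The integer polynomial consistent with all of this is the stated p.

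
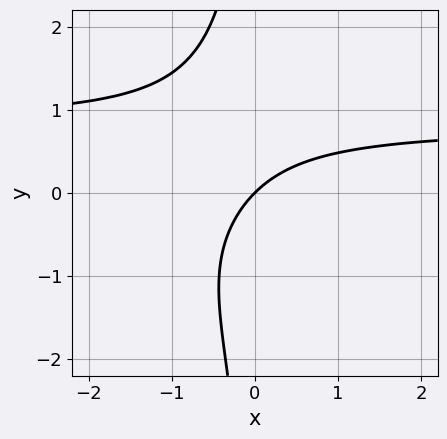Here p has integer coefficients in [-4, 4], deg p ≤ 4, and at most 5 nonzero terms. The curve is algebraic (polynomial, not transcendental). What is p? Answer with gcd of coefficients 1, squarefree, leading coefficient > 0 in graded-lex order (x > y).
x*y^3 + 3*x*y - 3*x + 3*y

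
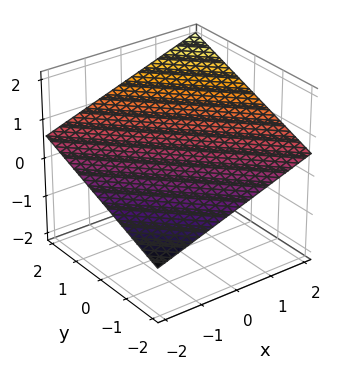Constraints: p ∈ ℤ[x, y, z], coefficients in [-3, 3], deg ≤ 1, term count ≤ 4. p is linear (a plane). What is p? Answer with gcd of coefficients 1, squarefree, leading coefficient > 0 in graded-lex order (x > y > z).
1. deg p = 1. Every cross-section is a straight line — this is a plane.
2. From the axis intercepts and sections: it meets the x-axis at x = -2 (among the integer gridlines); it meets the y-axis at y = -2 (among the integer gridlines).
3. These observations pin down the coefficients.

x + y - 3*z + 2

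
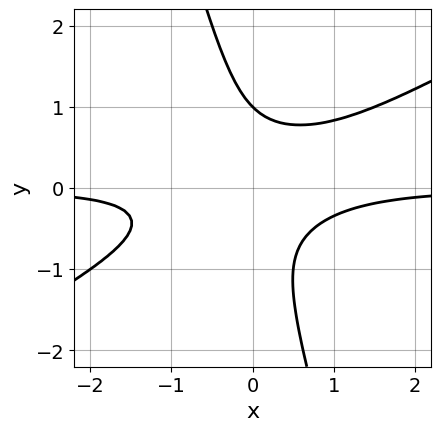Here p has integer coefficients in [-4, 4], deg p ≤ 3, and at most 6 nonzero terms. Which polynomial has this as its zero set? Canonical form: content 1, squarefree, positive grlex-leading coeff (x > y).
First, the degree is 3 — no degree-2 curve has this shape.
Next, from the axis intercepts and sections: one y-axis crossing is at y = 1; the curve avoids every integer x-axis point in the box.
Finally, these observations pin down the coefficients.

2*x^2*y - 3*x*y^2 - y^3 + 1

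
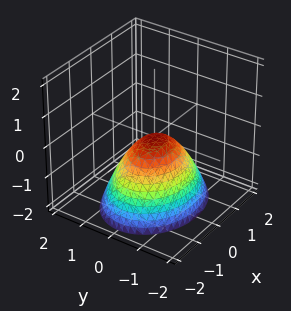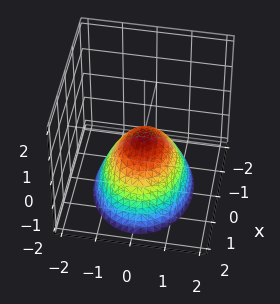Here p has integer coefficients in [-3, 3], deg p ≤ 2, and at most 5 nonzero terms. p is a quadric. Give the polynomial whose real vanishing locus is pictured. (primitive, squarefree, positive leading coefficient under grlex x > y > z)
2*x^2 + 3*y^2 + 3*z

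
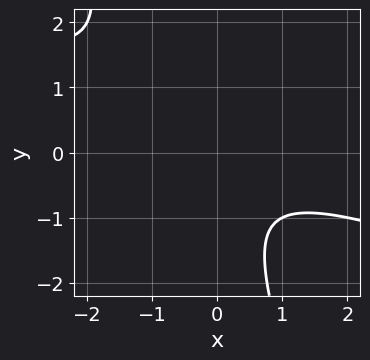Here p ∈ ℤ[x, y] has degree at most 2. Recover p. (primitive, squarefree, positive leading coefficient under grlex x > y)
First, deg p = 2. The shape is more complex than any degree-1 curve.
Next, reading off the gridlines: the curve avoids every integer x-axis point in the box; the curve avoids every integer y-axis point in the box.
Finally, fitting integer coefficients to these (and the overall shape) gives p.

x^2 + 3*x*y + y^2 + y + 2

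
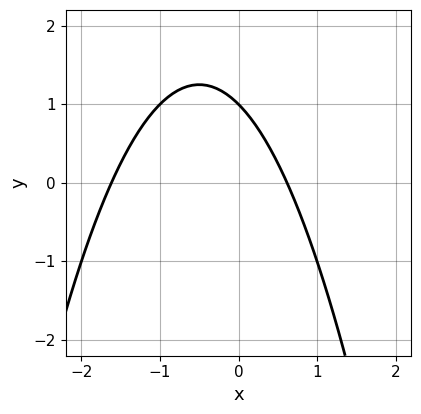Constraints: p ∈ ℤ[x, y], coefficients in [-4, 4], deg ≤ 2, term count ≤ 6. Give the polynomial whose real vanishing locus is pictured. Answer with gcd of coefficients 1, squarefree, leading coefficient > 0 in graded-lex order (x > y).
1. The degree is 2 — no degree-1 curve has this shape.
2. Against the integer gridlines: it crosses the y-axis at the gridline y = 1.
3. The integer polynomial consistent with all of this is the stated p.

x^2 + x + y - 1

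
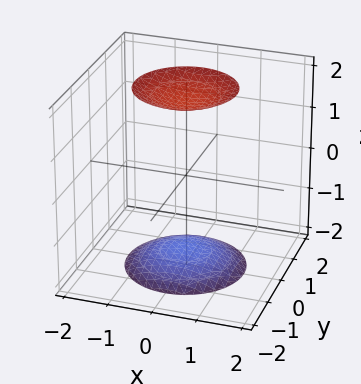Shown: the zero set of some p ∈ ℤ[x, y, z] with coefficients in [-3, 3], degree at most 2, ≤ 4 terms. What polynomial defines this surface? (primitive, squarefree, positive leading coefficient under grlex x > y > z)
x^2 + y^2 - z^2 + 3

First, there are 2 components.
Next, degree: two separate bowl-shaped sheets opening away from each other; a quadric, so deg p = 2.
Then, symmetry: the z-axis is an axis of rotation, so x and y enter only as x² + y²; the z ↦ −z reflection is a symmetry, so z appears only in even powers.
Then, from the axis intercepts and sections: it misses every integer gridline on the y-axis; a circular section at z = -2 has radius exactly 1; no x-intercept at any integer in the box.
Finally, together with the visible shape, these determine p as stated.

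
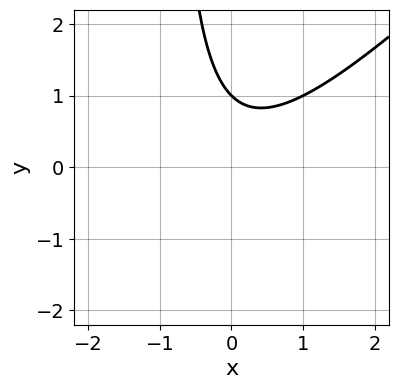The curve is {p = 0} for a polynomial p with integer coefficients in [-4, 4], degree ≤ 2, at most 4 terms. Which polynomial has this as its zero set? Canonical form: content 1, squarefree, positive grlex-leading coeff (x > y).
The degree is 2 — a generic line meets the curve in up to 2 points.
Checking where it meets the axes: the curve avoids every integer x-axis point in the box; it meets the y-axis at y = 1 (among the integer gridlines).
Together with the visible shape, these determine p as stated.

x^2 - x*y - y + 1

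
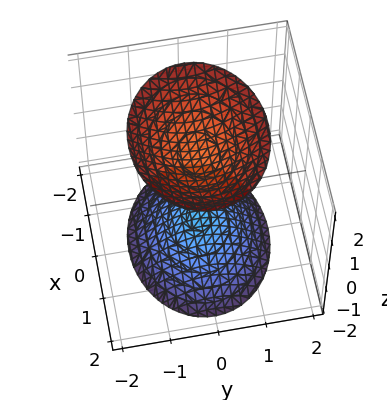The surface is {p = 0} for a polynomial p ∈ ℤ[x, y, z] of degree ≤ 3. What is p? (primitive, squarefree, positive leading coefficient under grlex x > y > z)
2*x^2 + 3*y^2 - 2*z^2 + 3

First, I count 2 distinct pieces. Treating them together as one polynomial.
Then, degree: two separate bowl-shaped sheets opening away from each other; a quadric, so deg p = 2.
Next, symmetries: the x ↦ −x reflection is a symmetry, so x appears only in even powers; the y ↦ −y reflection is a symmetry, so y appears only in even powers; mirror symmetry z ↦ −z ⇒ only even powers of z.
Then, from the visible intercepts: the surface avoids every integer y-axis point in the box; the surface avoids every integer x-axis point in the box.
Finally, the integer polynomial consistent with all of this is the stated p.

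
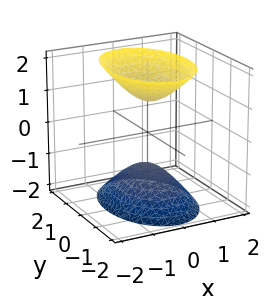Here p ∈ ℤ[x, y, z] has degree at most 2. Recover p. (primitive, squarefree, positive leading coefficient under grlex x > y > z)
2*x^2 + y^2 - z^2 + 1

(a) There are 2 components. Treating them together as one polynomial.
(b) Degree: two separate bowl-shaped sheets opening away from each other; a quadric, so deg p = 2.
(c) Symmetries: the z ↦ −z reflection is a symmetry, so z appears only in even powers; mirror symmetry x ↦ −x ⇒ only even powers of x; it's symmetric under y → −y, forcing even powers of y.
(d) Reading off the gridlines: the z-axis gridline crossings are at z ∈ {-1, 1}; no y-intercept at any integer in the box; the surface avoids every integer x-axis point in the box.
(e) Assembling these constraints gives the stated polynomial.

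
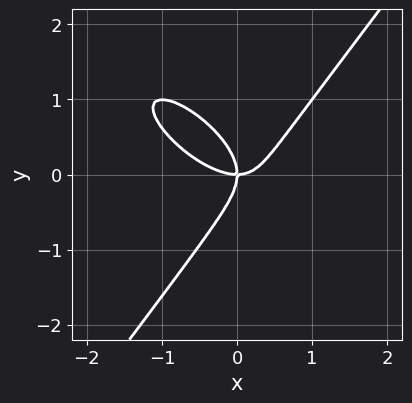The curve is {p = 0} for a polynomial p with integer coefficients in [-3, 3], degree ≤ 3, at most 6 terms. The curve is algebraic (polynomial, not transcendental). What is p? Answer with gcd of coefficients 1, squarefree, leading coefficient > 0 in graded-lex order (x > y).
First, degree: a generic line meets the curve in up to 3 points, so deg p = 3.
Then, from the axis intercepts and sections: it crosses the y-axis at the gridline y = 0; it meets the x-axis at x = 0 (among the integer gridlines).
Finally, matching integer coefficients to the picture gives p.

x^3 + x^2*y - y^3 - x*y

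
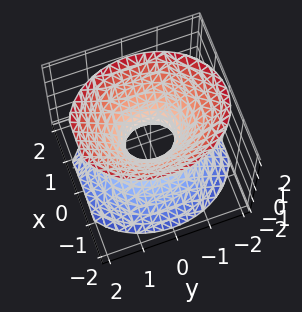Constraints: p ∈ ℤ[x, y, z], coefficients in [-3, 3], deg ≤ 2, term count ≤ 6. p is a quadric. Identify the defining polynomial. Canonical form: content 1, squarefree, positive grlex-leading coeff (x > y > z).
1. Degree: an hourglass — one-sheet hyperboloid; a quadric, so deg p = 2.
2. Symmetries: mirror symmetry z ↦ −z ⇒ only even powers of z; the y ↦ −y reflection is a symmetry, so y appears only in even powers; mirror symmetry x ↦ −x ⇒ only even powers of x.
3. From the visible intercepts: it misses every integer gridline on the z-axis.
4. Assembling these constraints gives the stated polynomial.

3*x^2 + 2*y^2 - 2*z^2 - 1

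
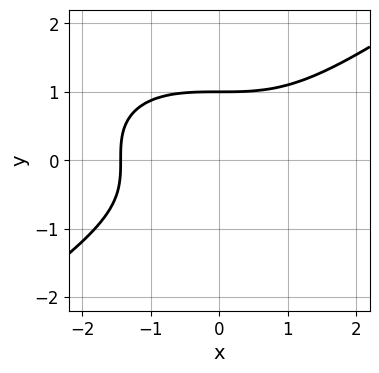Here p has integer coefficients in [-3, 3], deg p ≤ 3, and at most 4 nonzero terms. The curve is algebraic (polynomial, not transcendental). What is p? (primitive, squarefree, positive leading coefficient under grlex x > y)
x^3 - 3*y^3 + 3

(a) deg p = 3.
(b) Observable constraints: one y-axis crossing is at y = 1.
(c) Matching integer coefficients to the picture gives p.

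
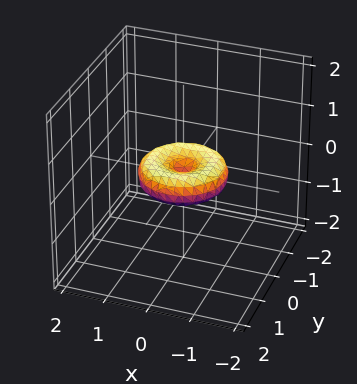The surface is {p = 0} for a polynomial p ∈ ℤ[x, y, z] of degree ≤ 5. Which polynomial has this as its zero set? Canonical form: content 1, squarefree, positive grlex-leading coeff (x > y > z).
x^4 + 2*x^2*y^2 + y^4 - x^2 - y^2 + 2*z^2

1. Degree: the shape is more complex than any degree-3 surface, so deg p = 4.
2. By symmetry, the surface is invariant under rotation about z: p = q(x² + y², z).
3. Checking where it meets the axes: it crosses the z-axis at the gridline z = 0; a circular section at z = 0 has radius exactly 1; the y-axis gridline crossings are at y ∈ {-1, 0, 1}.
4. Matching integer coefficients to the picture gives p. Check: (1, 0, 0) on the x-axis lies on the surface, and p(1, 0, 0) = 0. ✓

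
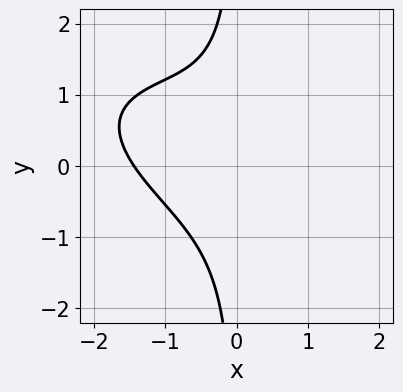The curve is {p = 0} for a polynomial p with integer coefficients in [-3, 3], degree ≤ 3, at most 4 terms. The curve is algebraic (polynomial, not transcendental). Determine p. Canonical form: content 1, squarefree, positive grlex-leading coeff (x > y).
(a) deg p = 3.
(b) Reading off the gridlines: no y-intercept at any integer in the box.
(c) Fitting integer coefficients to these (and the overall shape) gives p.

x^3 + 2*x^2*y + 3*x*y^2 + 3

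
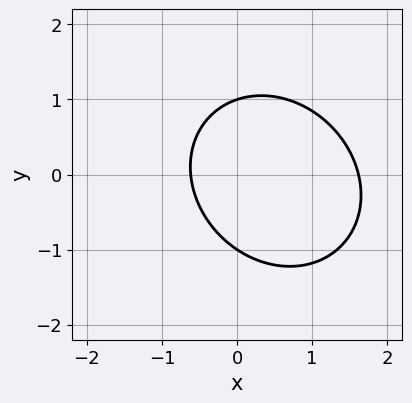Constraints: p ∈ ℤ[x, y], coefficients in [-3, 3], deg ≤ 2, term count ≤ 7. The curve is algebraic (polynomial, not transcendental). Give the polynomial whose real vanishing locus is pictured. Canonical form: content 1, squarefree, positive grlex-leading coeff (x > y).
3*x^2 + x*y + 3*y^2 - 3*x - 3

The degree is 2 — the shape is more complex than any degree-1 curve.
Checking where it meets the axes: the y-axis gridline crossings are at y ∈ {-1, 1}.
Putting this together gives p.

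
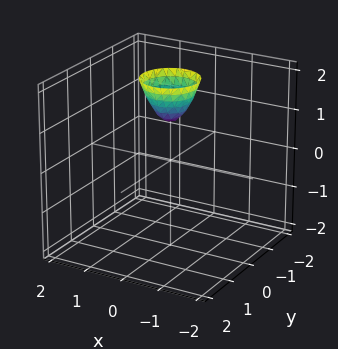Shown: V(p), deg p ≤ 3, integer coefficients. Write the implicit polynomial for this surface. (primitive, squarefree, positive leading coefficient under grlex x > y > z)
1. The degree is 2 — no degree-1 surface has this shape.
2. Symmetries: every cross-section ⟂ z is a circle, so x, y appear only via x² + y².
3. Observable constraints: it crosses the z-axis at the gridline z = 1; the surface avoids every integer y-axis point in the box; it misses every integer gridline on the x-axis.
4. These observations pin down the coefficients.

2*x^2 + 2*y^2 - z + 1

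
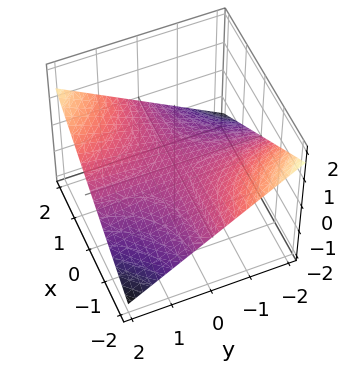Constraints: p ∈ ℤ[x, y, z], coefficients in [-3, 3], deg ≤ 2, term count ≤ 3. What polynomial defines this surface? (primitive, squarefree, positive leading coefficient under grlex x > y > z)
x*y - 3*z

The degree is 2 — a hyperbolic paraboloid; a quadric.
Against the integer gridlines: every point of the y-axis in the box is on the surface; it meets the z-axis at z = 0 (among the integer gridlines); every point of the x-axis in the box is on the surface.
Assembling these constraints gives the stated polynomial.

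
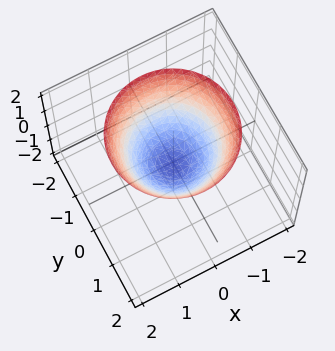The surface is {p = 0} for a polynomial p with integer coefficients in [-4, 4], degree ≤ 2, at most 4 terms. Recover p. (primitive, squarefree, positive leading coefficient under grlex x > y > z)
3*x^2 + 3*y^2 - 3*z - 1

1. The degree is 2 — a generic line meets the surface in up to 2 points.
2. By symmetry, every cross-section ⟂ z is a circle, so x, y appear only via x² + y².
3. Checking where it meets the axes: a circular section at z = 1 has radius between 1 and 2.
4. Assembling these constraints gives the stated polynomial.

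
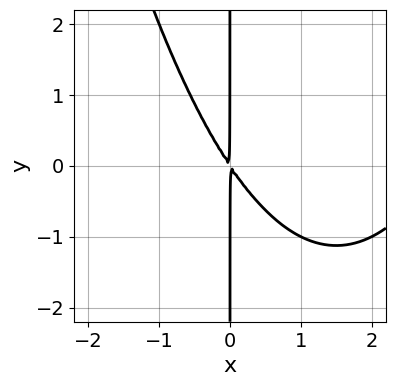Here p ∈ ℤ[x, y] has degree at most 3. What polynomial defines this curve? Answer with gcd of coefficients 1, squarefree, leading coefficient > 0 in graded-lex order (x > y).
The degree is 3 — no degree-2 curve has this shape.
From the axis intercepts and sections: every point of the y-axis in the box is on the curve.
These observations pin down the coefficients.

x^3 - 3*x^2 - 2*x*y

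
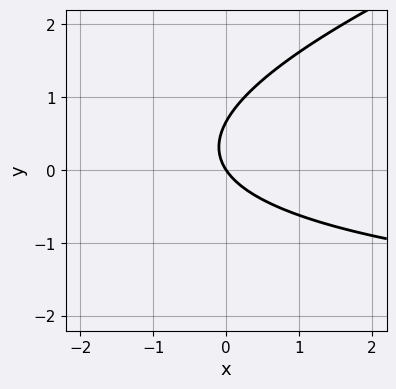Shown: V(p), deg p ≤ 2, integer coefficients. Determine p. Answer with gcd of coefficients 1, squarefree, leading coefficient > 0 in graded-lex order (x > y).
x*y - 3*y^2 + 3*x + 2*y

(a) The degree is 2 — the shape is more complex than any degree-1 curve.
(b) Reading off the gridlines: one x-axis crossing is at x = 0; it crosses the y-axis at the gridline y = 0.
(c) Putting this together gives p.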